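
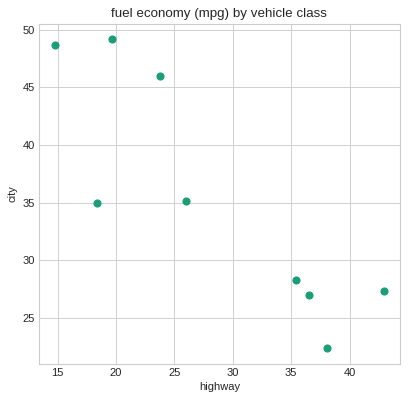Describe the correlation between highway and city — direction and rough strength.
Points are negatively correlated; strong (|r| ≈ 0.9).

negative, strong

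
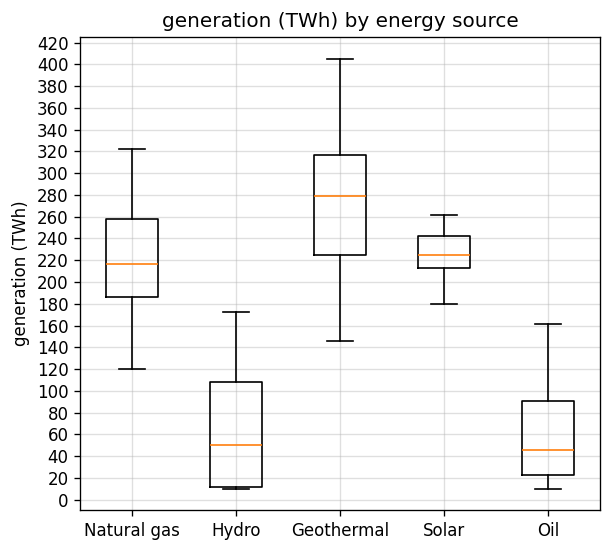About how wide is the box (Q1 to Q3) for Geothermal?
Q3 ≈ 320, Q1 ≈ 220; IQR ≈ 100.

≈ 100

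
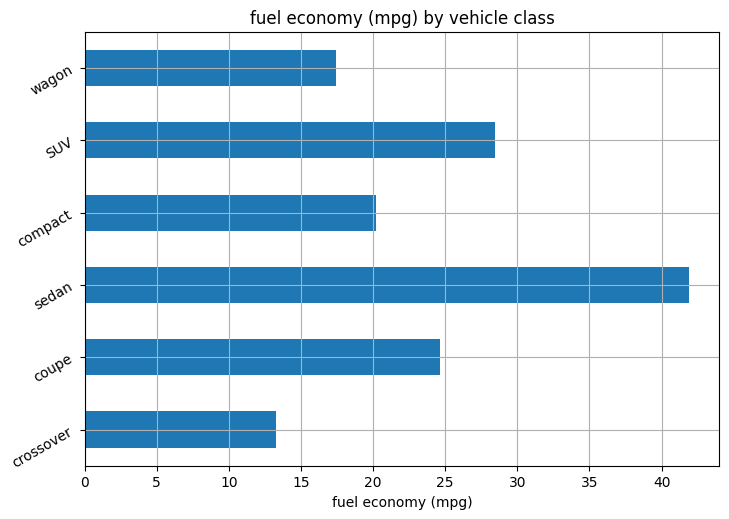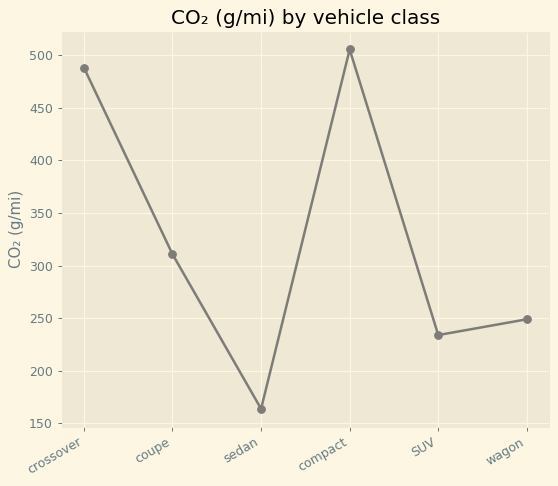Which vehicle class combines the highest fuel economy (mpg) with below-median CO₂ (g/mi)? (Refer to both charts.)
Chart 2 median CO₂ (g/mi) ≈ 300; below-median vehicle classes: sedan, SUV, wagon. Among those, sedan has the highest fuel economy (mpg) (≈ 40).

sedan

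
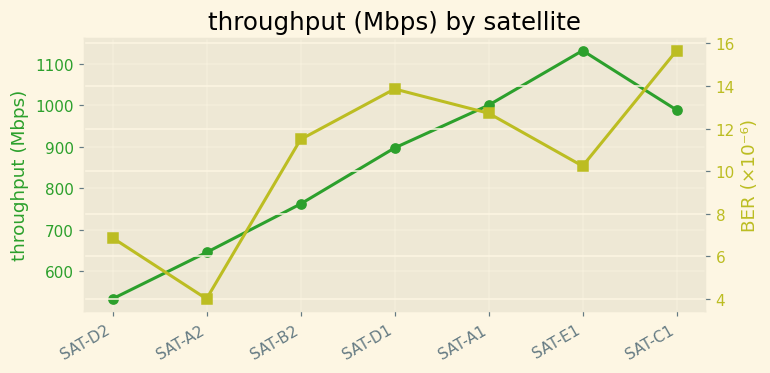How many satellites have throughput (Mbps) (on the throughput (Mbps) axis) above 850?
Above 850: SAT-D1, SAT-A1, SAT-E1, SAT-C1.

4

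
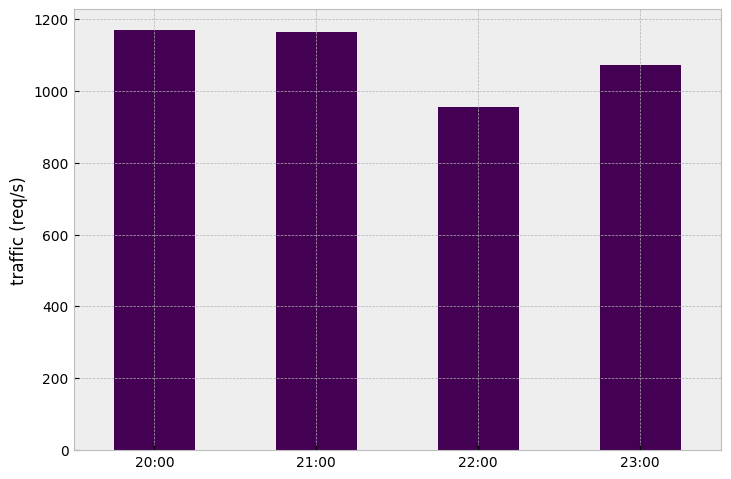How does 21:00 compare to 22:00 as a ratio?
21:00 ≈ 1200, 22:00 ≈ 1000; 1200/1000 ≈ 1.2.

≈ 1.2×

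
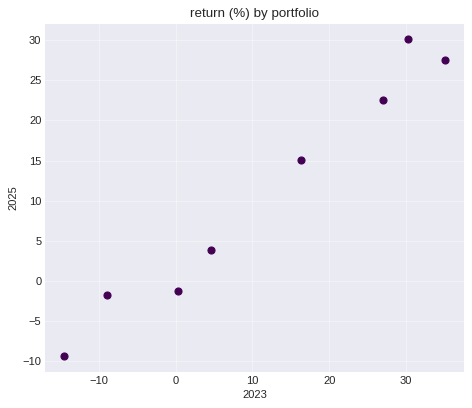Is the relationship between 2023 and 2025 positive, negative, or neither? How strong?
positive, strong

Points are positively correlated; strong (|r| ≈ 1.0).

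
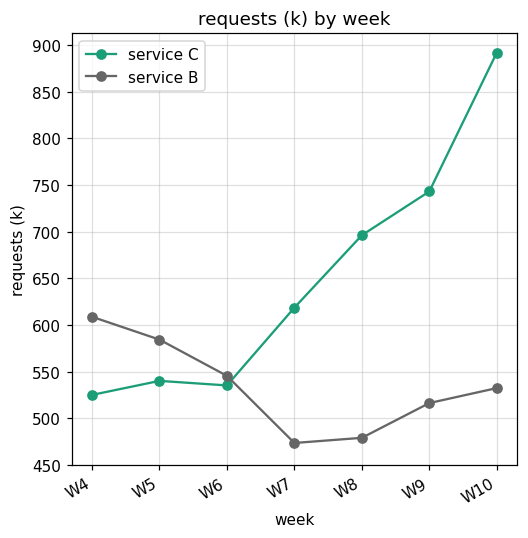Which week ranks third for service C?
Top 4 for service C: W10 ≈ 900, W9 ≈ 750, W8 ≈ 700, W7 ≈ 600.

W8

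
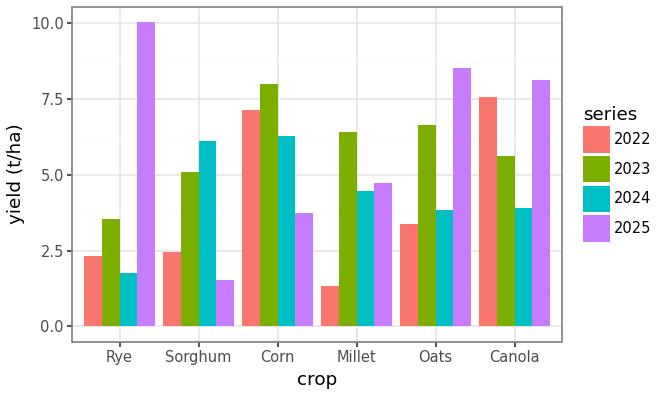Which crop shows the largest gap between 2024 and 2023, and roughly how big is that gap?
Oats, ≈ 3 t/ha

Oats: 2024 ≈ 4, 2023 ≈ 7 → gap ≈ 3. Next-largest (Millet) is only ≈ 2.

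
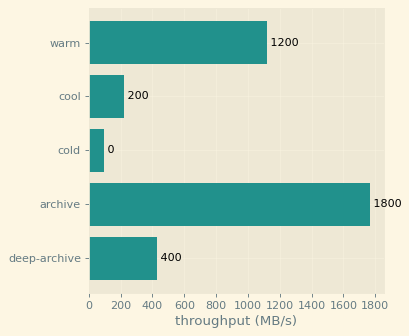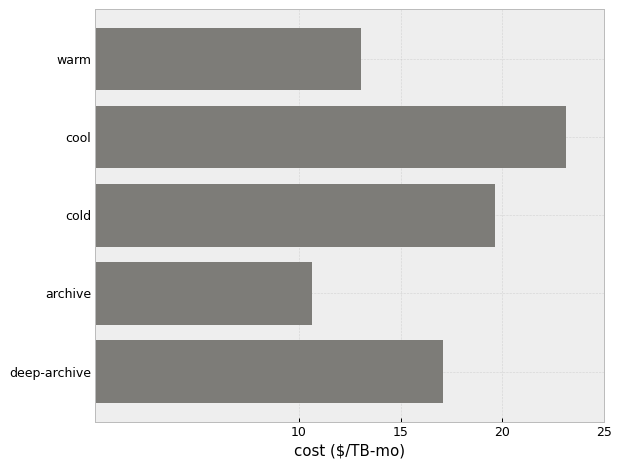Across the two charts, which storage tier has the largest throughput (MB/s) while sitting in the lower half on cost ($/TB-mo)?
archive

Chart 2 median cost ($/TB-mo) ≈ 15; below-median storage tiers: warm, archive. Among those, archive has the highest throughput (MB/s) (≈ 1800).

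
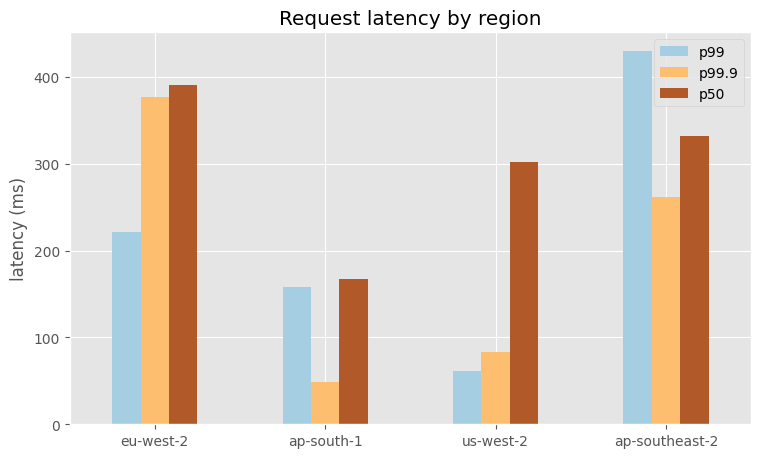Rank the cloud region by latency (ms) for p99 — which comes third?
Top 4 for p99: ap-southeast-2 ≈ 450, eu-west-2 ≈ 200, ap-south-1 ≈ 150, us-west-2 ≈ 50.

ap-south-1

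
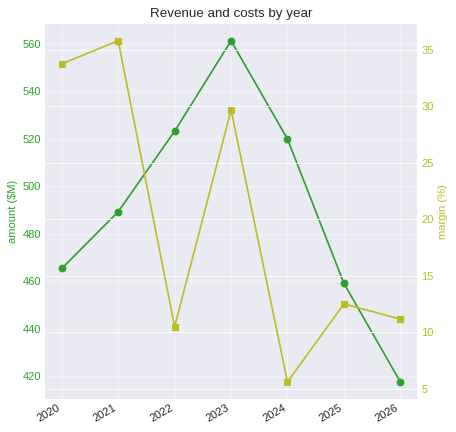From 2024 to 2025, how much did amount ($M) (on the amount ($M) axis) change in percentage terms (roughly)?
≈ -11.5%

2024 ≈ 520, 2025 ≈ 460; (460 − 520) / 520 ≈ -11.5%.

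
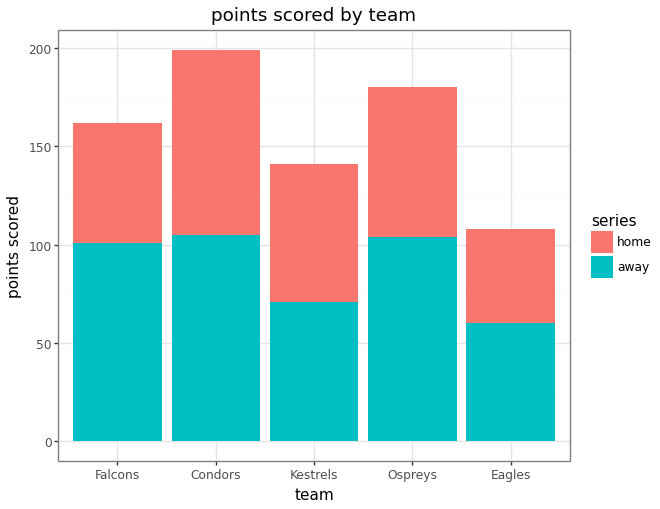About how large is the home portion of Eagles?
home top ≈ 100, bottom ≈ 60; segment ≈ 40.

≈ 40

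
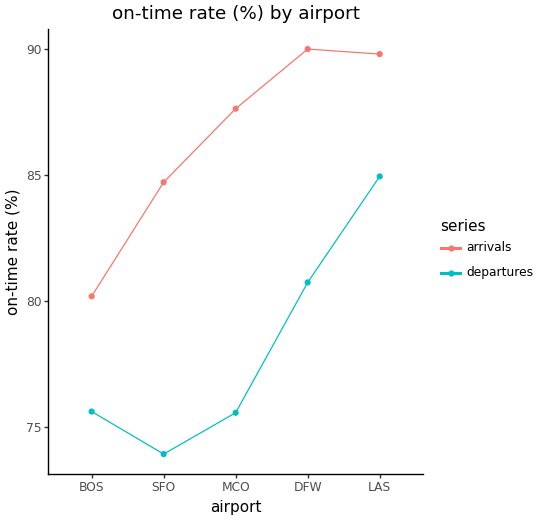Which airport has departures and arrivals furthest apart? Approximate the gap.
MCO: departures ≈ 76, arrivals ≈ 88 → gap ≈ 12. Next-largest (SFO) is only ≈ 10.

MCO, ≈ 12 %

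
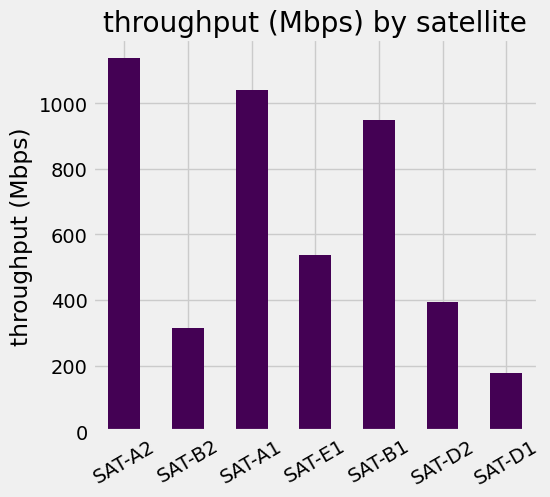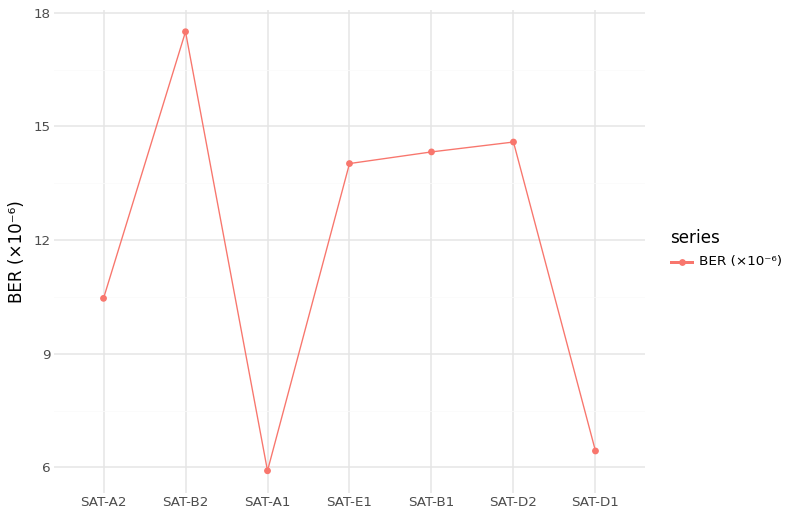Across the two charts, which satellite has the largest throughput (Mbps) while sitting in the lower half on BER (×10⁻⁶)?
Chart 2 median BER (×10⁻⁶) ≈ 14; below-median satellites: SAT-A2, SAT-A1, SAT-D1. Among those, SAT-A2 has the highest throughput (Mbps) (≈ 1200).

SAT-A2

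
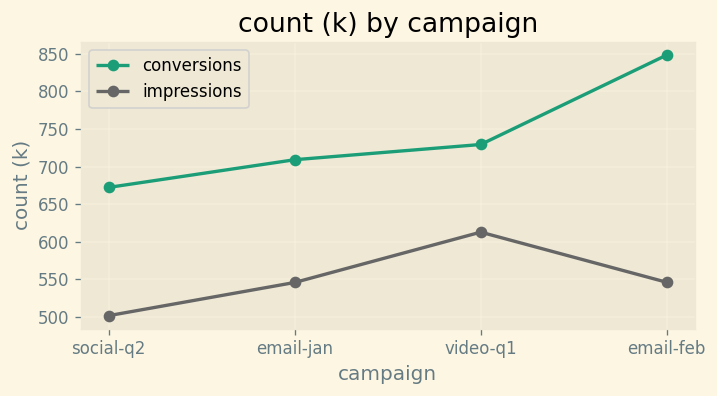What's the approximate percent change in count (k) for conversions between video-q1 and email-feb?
video-q1 ≈ 750, email-feb ≈ 850; (850 − 750) / 750 ≈ +13.3%.

≈ +13.3%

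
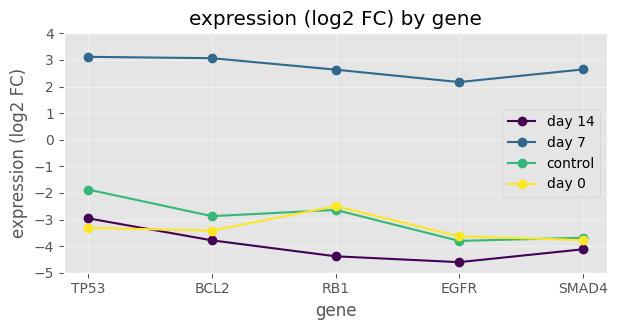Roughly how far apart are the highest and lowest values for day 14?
≈ 2

Max TP53 ≈ -3, min EGFR ≈ -5; range ≈ 2.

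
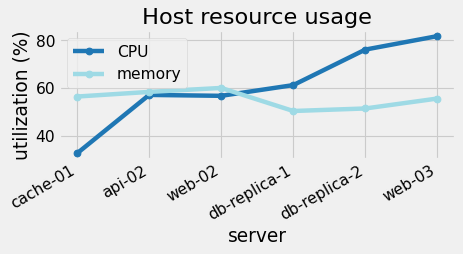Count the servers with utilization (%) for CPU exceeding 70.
Above 70: db-replica-2, web-03.

2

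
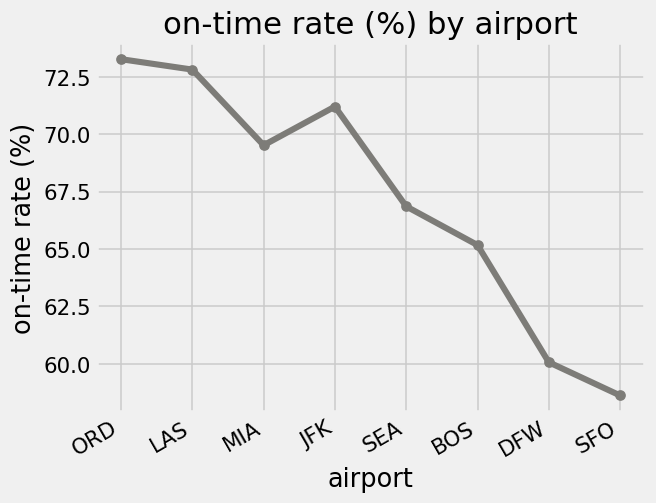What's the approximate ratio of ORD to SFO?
≈ 1.28×

ORD ≈ 74, SFO ≈ 58; 74/58 ≈ 1.28.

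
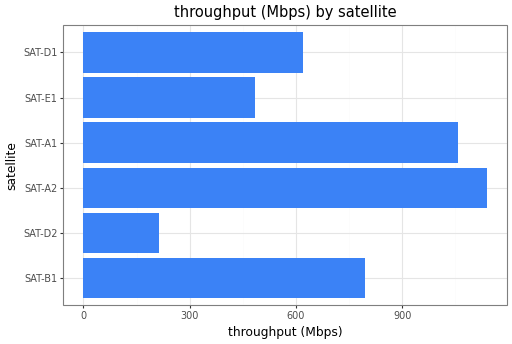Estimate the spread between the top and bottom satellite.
≈ 900

Max SAT-A2 ≈ 1100, min SAT-D2 ≈ 200; range ≈ 900.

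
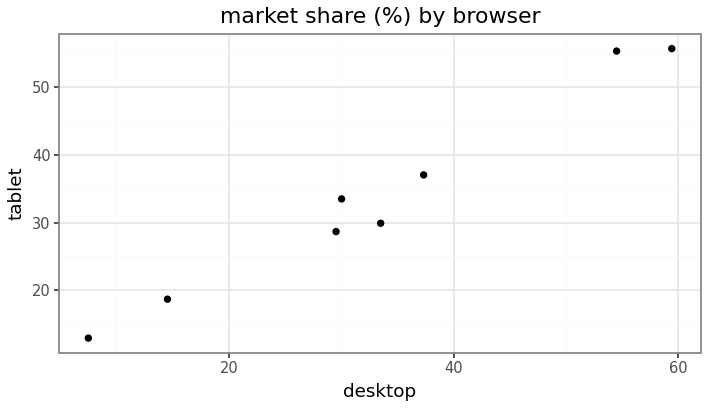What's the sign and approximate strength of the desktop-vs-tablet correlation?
positive, strong

Points are positively correlated; strong (|r| ≈ 1.0).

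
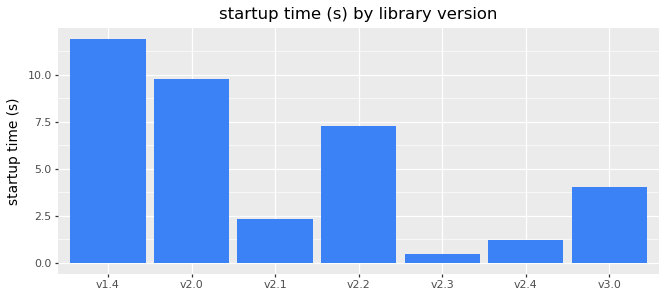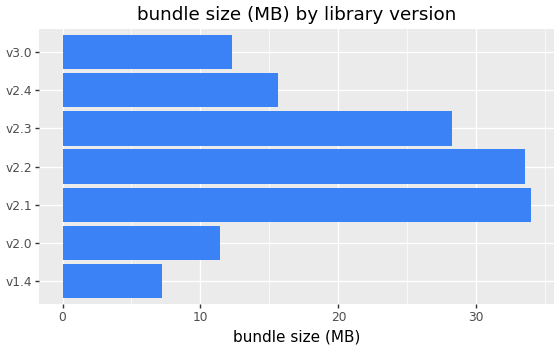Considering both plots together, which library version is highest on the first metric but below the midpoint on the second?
Chart 2 median bundle size (MB) ≈ 15; below-median library versions: v1.4, v2.0, v3.0. Among those, v1.4 has the highest startup time (s) (≈ 12).

v1.4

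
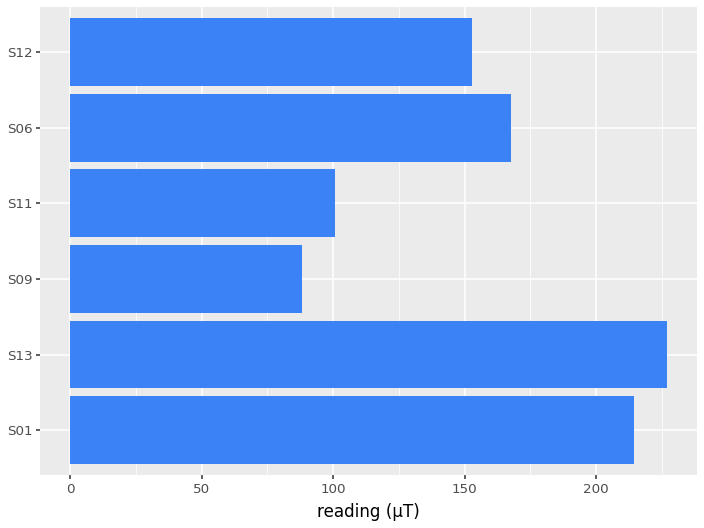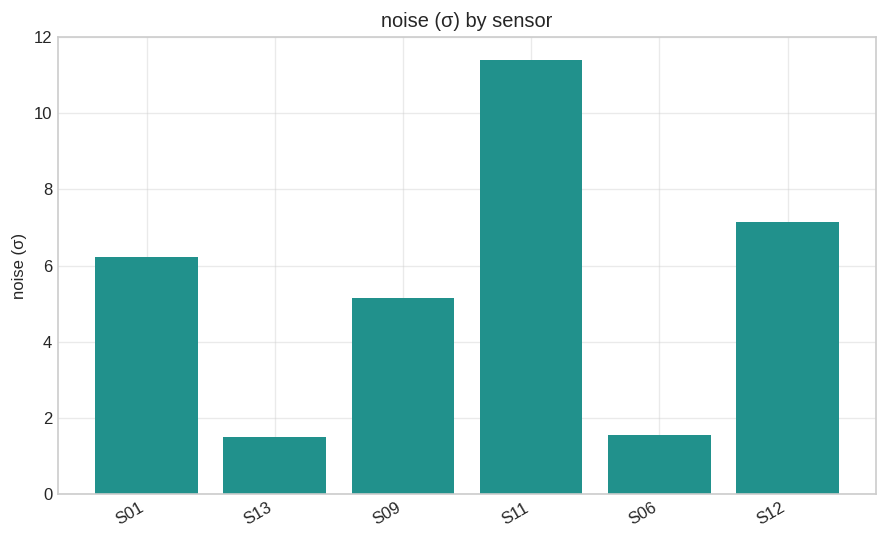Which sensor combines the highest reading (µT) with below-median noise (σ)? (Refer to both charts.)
S13

Chart 2 median noise (σ) ≈ 6; below-median sensors: S13, S09, S06. Among those, S13 has the highest reading (µT) (≈ 225).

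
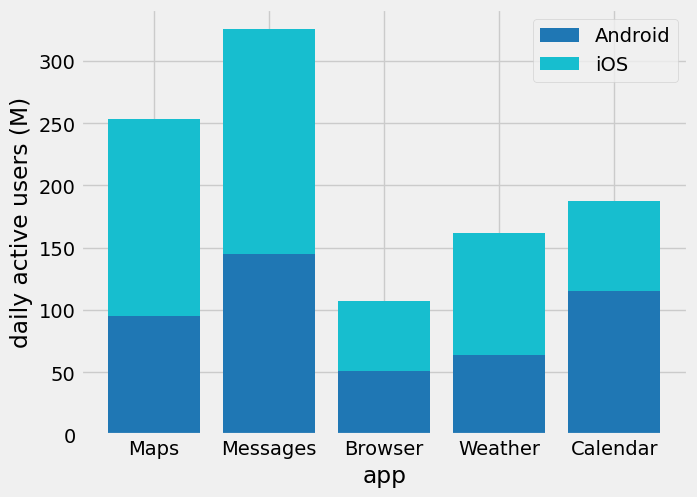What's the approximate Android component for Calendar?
≈ 100

Android top ≈ 100, bottom ≈ 0; segment ≈ 100.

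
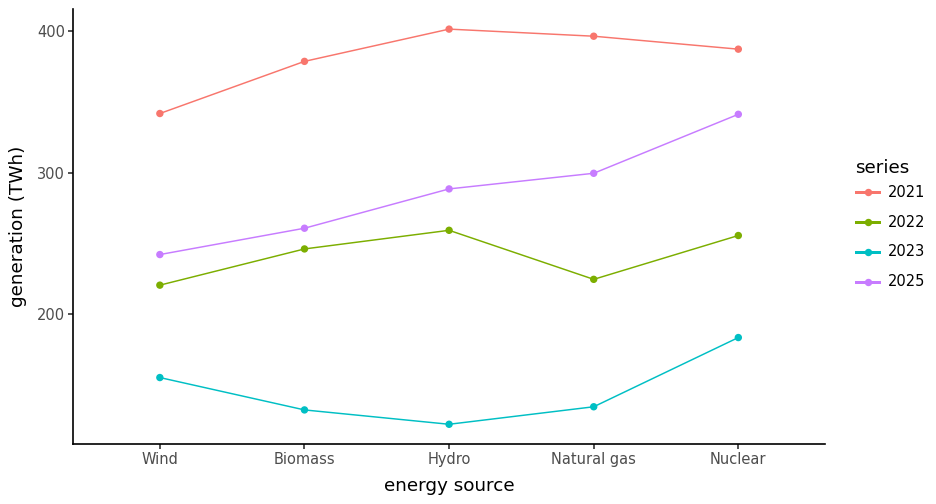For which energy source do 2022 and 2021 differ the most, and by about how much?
Natural gas, ≈ 175 TWh

Natural gas: 2022 ≈ 225, 2021 ≈ 400 → gap ≈ 175. Next-largest (Hydro) is only ≈ 150.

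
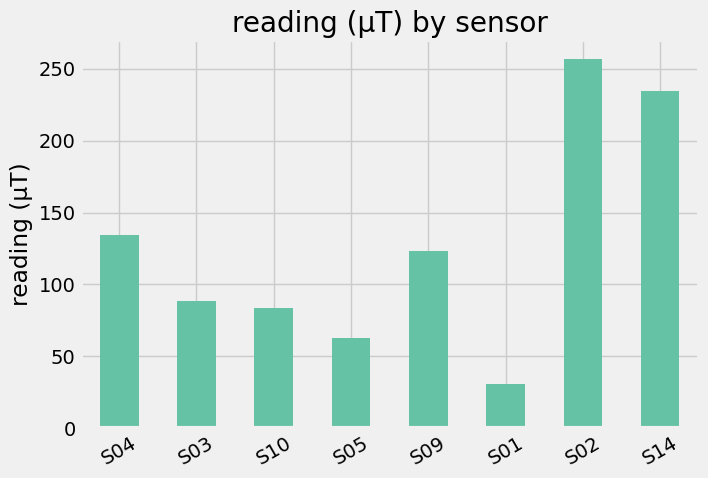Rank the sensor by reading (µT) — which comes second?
S14

Top 3: S02 ≈ 250, S14 ≈ 225, S04 ≈ 125.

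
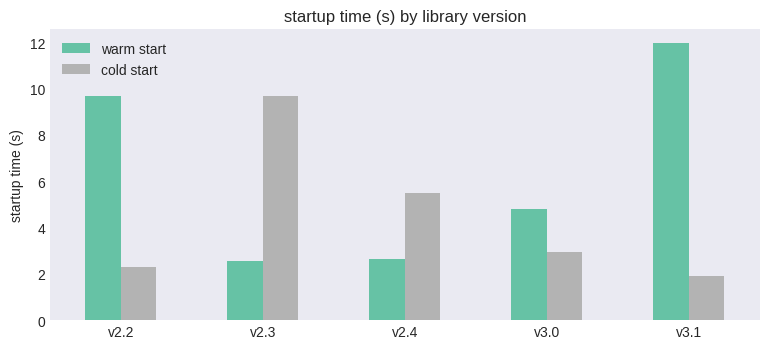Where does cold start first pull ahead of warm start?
v2.2: cold start ≈ 2 vs warm start ≈ 10 (not yet); v2.3: cold start ≈ 10 vs warm start ≈ 3 (first crossover).

v2.3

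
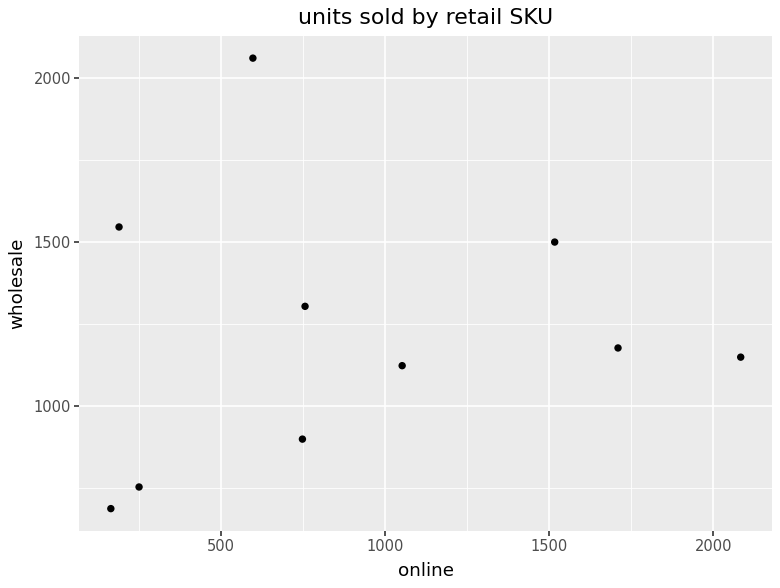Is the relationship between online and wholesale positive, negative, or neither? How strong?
no clear correlation

Points are roughly uncorrelated; weak (|r| ≈ 0.1).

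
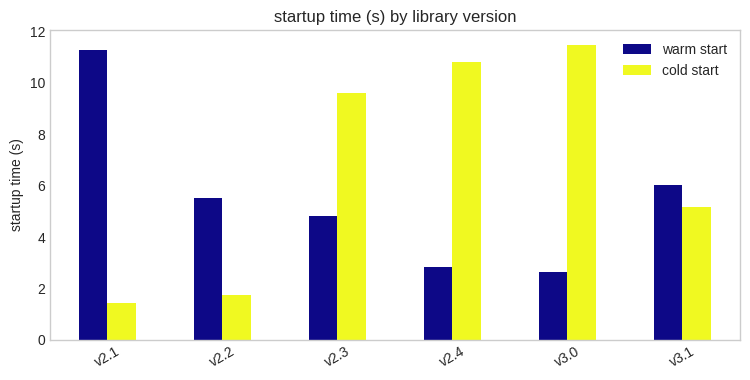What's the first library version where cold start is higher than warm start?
v2.2: cold start ≈ 2 vs warm start ≈ 6 (not yet); v2.3: cold start ≈ 10 vs warm start ≈ 5 (first crossover).

v2.3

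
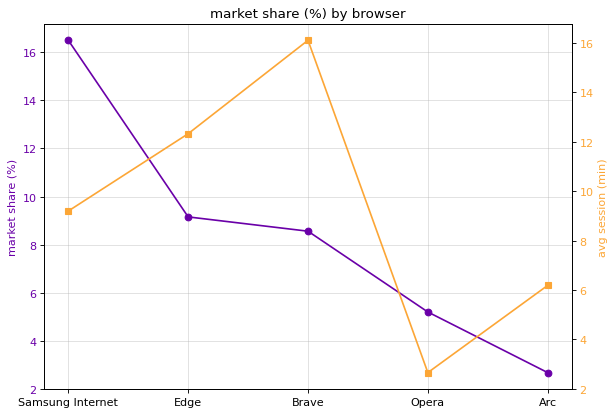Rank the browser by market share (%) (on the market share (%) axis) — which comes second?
Edge

Top 3 (on the market share (%) axis): Samsung Internet ≈ 16, Edge ≈ 10, Brave ≈ 8.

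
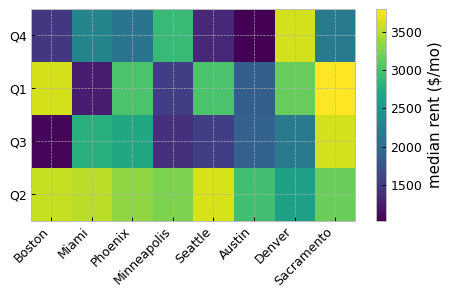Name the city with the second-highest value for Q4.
Top 3 for Q4: Denver ≈ 3500, Minneapolis ≈ 3000, Miami ≈ 2500.

Minneapolis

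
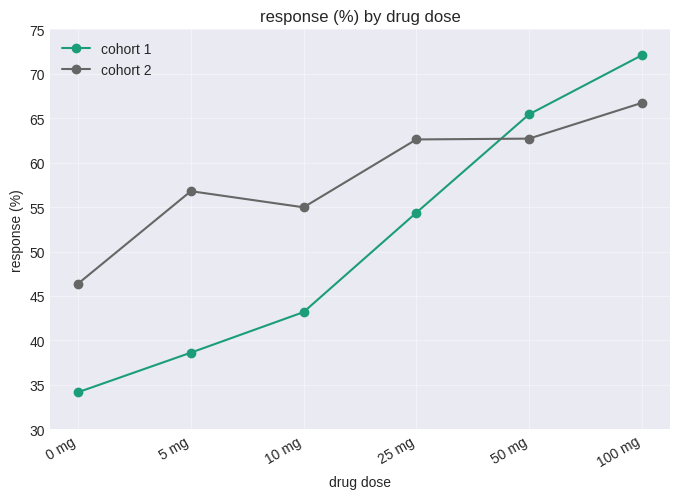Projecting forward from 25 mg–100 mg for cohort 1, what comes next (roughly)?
≈ 77.5

Last three: 55, 65, 70 → slope ≈ 7.5/step → next ≈ 77.5.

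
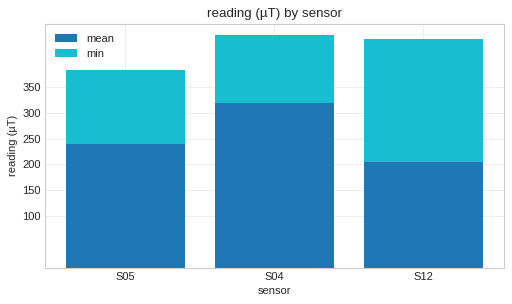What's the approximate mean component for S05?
mean top ≈ 250, bottom ≈ 0; segment ≈ 250.

≈ 250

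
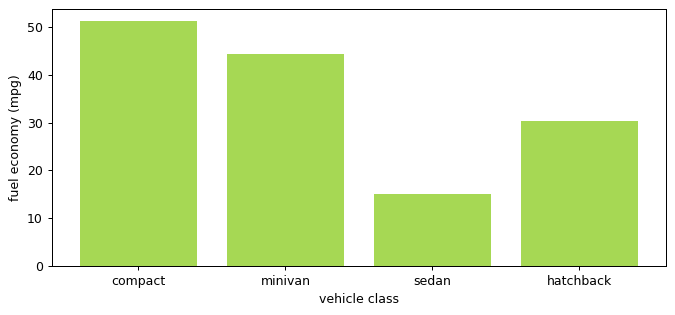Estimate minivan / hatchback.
≈ 1.5×

minivan ≈ 45, hatchback ≈ 30; 45/30 ≈ 1.5.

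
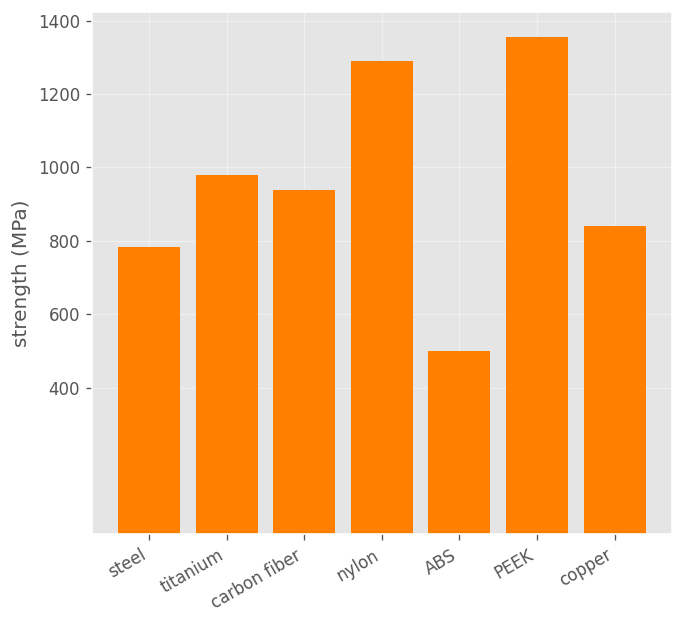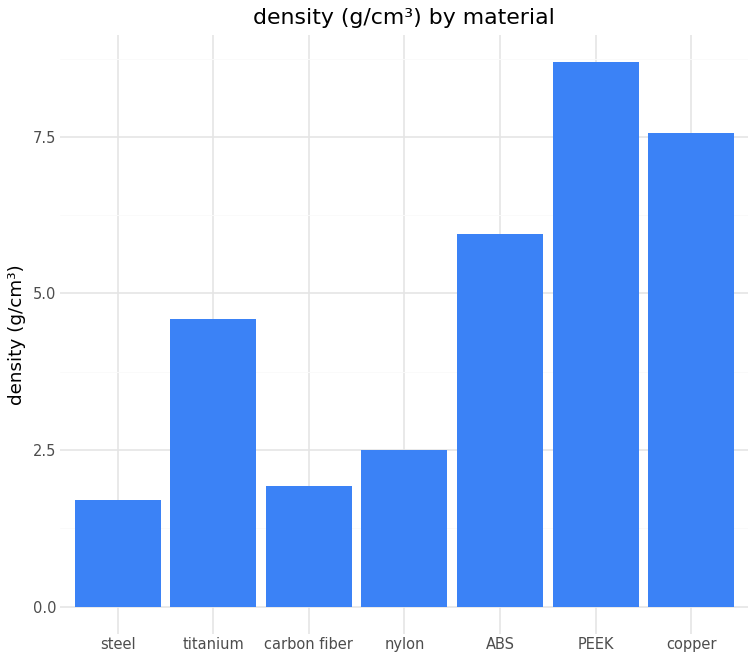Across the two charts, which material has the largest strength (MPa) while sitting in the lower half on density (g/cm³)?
Chart 2 median density (g/cm³) ≈ 5; below-median materials: steel, carbon fiber, nylon. Among those, nylon has the highest strength (MPa) (≈ 1200).

nylon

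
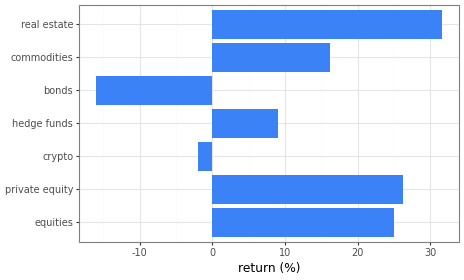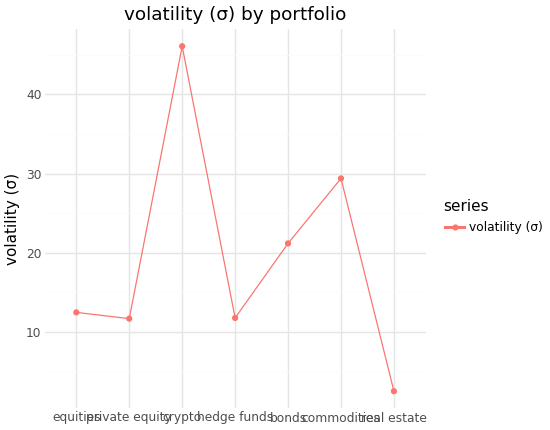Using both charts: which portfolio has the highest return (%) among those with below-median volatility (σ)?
Chart 2 median volatility (σ) ≈ 10; below-median portfolios: private equity, hedge funds, real estate. Among those, real estate has the highest return (%) (≈ 30).

real estate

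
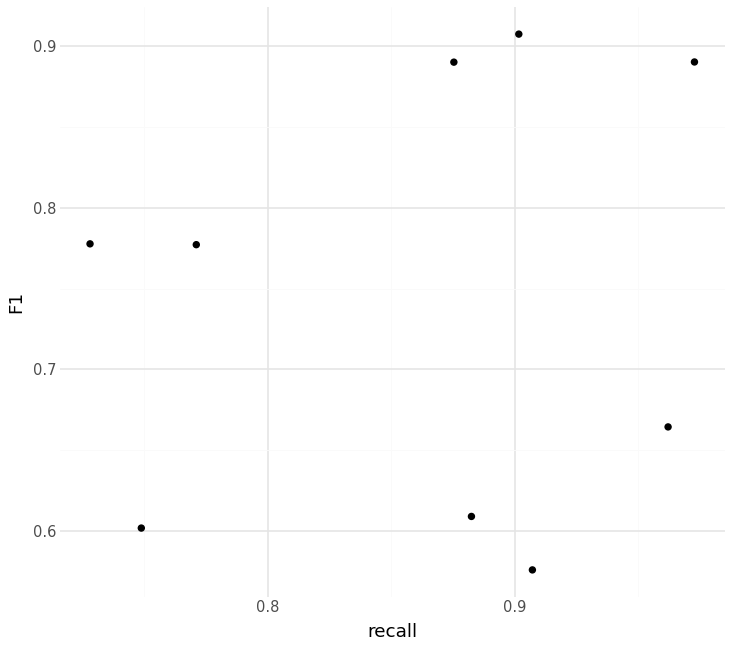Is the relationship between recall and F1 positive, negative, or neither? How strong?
no clear correlation

Points are roughly uncorrelated; weak (|r| ≈ 0.2).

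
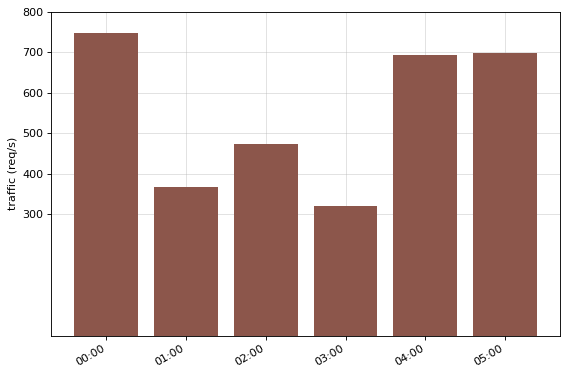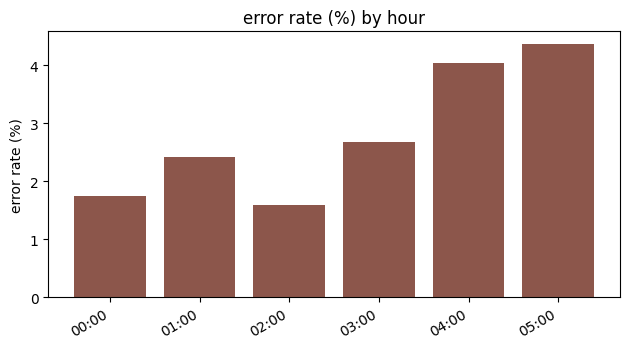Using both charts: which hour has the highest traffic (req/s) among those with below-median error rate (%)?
00:00

Chart 2 median error rate (%) ≈ 2.5; below-median hours: 00:00, 01:00, 02:00. Among those, 00:00 has the highest traffic (req/s) (≈ 700).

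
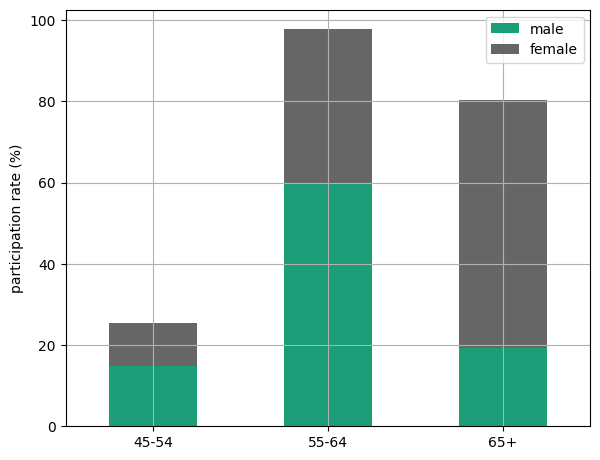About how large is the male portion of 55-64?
≈ 60

male top ≈ 60, bottom ≈ 0; segment ≈ 60.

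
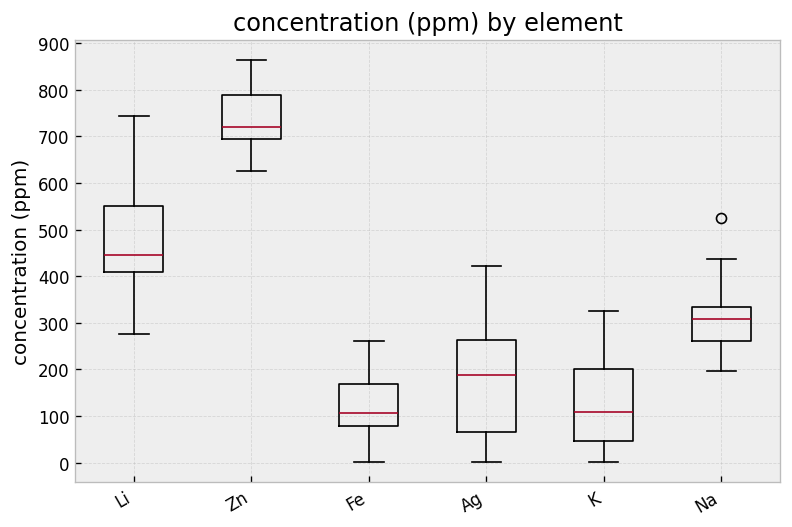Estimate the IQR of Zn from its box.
≈ 100

Q3 ≈ 800, Q1 ≈ 700; IQR ≈ 100.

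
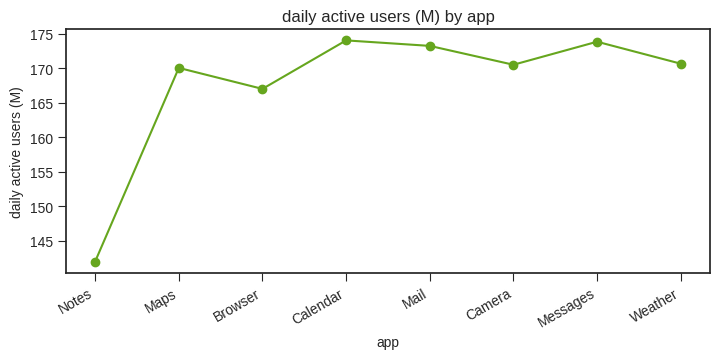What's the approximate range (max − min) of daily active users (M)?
Max Calendar ≈ 175, min Notes ≈ 140; range ≈ 35.

≈ 35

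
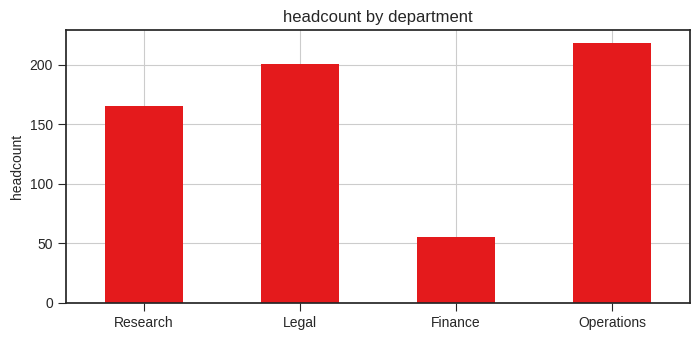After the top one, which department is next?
Legal

Top 3: Operations ≈ 220, Legal ≈ 200, Research ≈ 160.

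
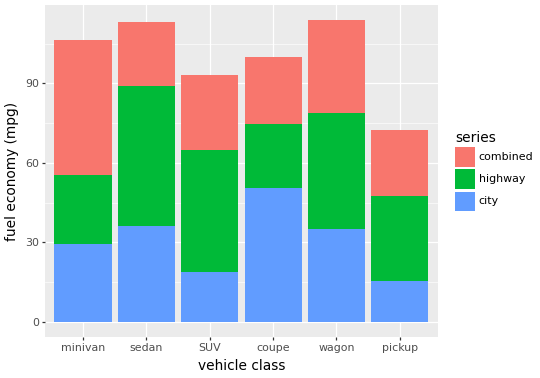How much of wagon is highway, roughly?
≈ 40

highway top ≈ 80, bottom ≈ 40; segment ≈ 40.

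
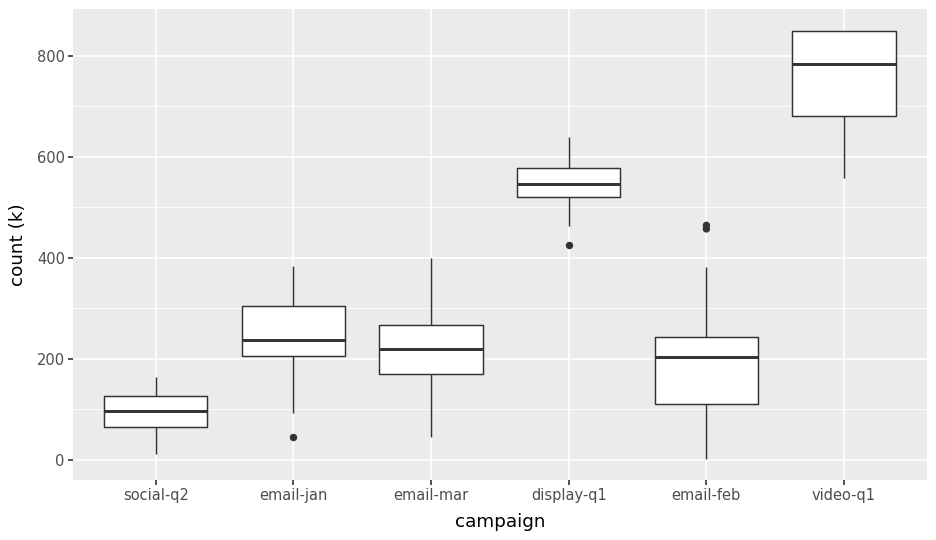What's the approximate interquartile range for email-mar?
≈ 100

Q3 ≈ 300, Q1 ≈ 200; IQR ≈ 100.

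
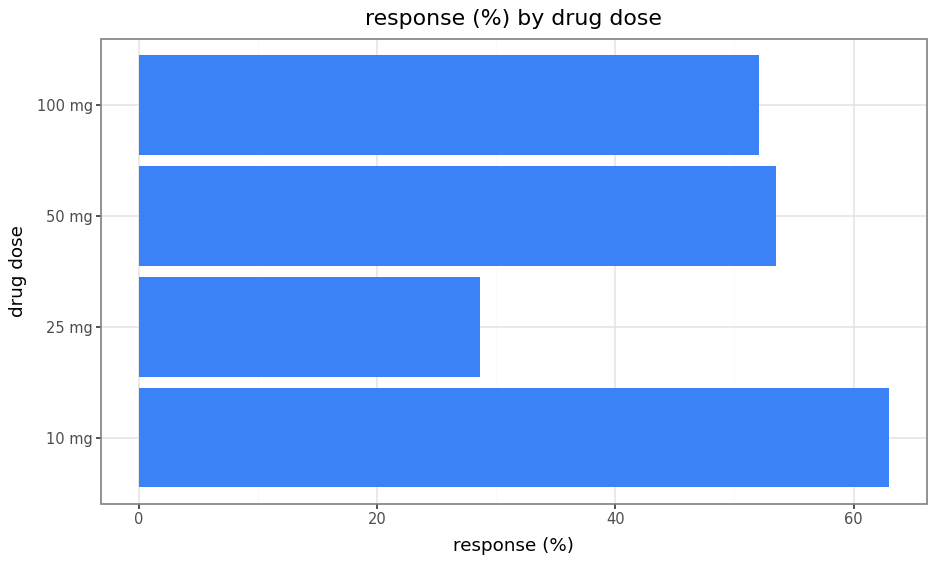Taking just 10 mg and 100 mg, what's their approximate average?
≈ 55

(60 + 50) / 2 ≈ 55.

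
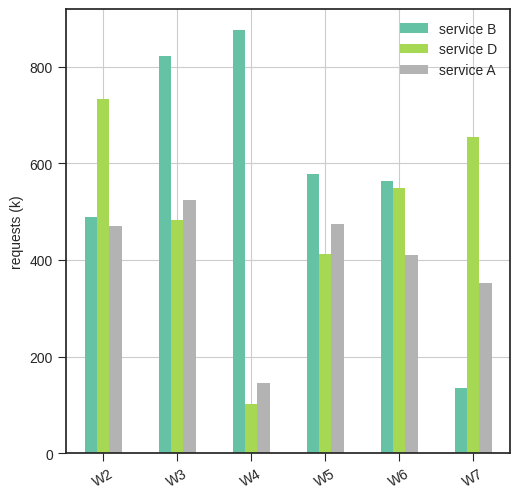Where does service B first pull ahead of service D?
W2: service B ≈ 500 vs service D ≈ 700 (not yet); W3: service B ≈ 800 vs service D ≈ 500 (first crossover).

W3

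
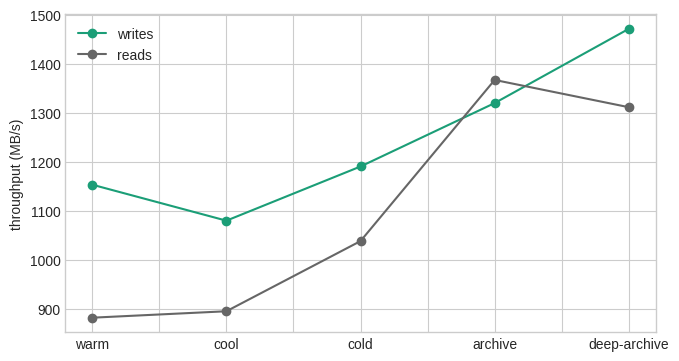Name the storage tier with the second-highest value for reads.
deep-archive

Top 3 for reads: archive ≈ 1350, deep-archive ≈ 1300, cold ≈ 1050.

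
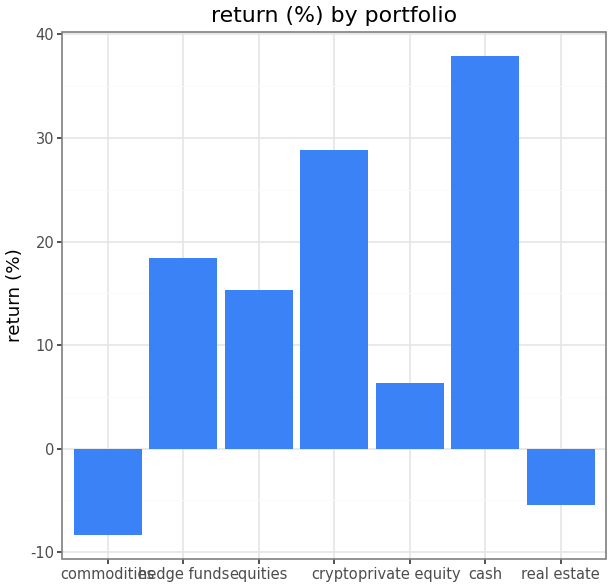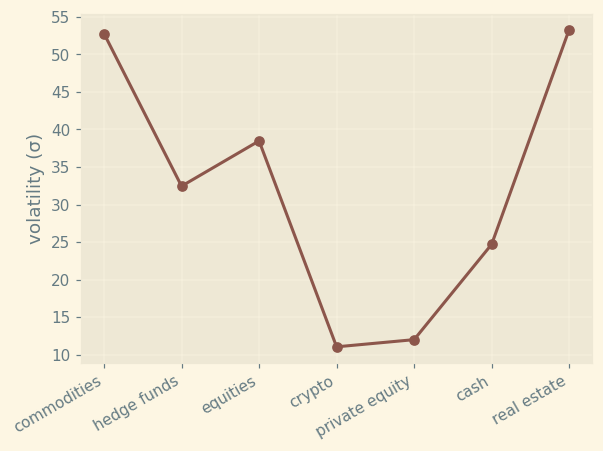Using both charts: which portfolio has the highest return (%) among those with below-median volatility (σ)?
Chart 2 median volatility (σ) ≈ 30; below-median portfolios: crypto, private equity, cash. Among those, cash has the highest return (%) (≈ 40).

cash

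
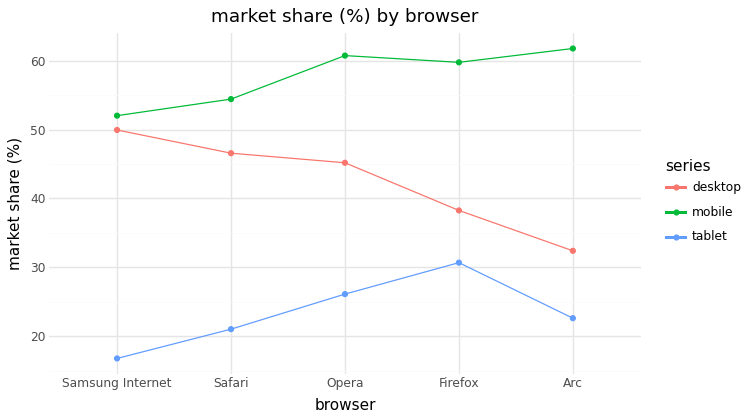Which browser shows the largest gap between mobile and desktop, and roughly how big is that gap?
Arc: mobile ≈ 60, desktop ≈ 30 → gap ≈ 30. Next-largest (Firefox) is only ≈ 20.

Arc, ≈ 30 %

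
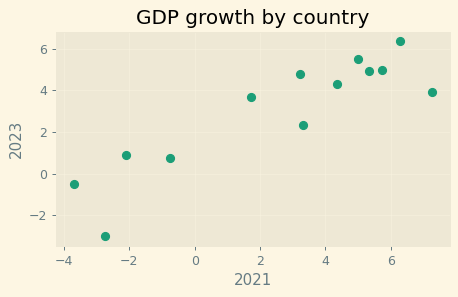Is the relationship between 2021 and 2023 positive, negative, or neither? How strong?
Points are positively correlated; strong (|r| ≈ 0.9).

positive, strong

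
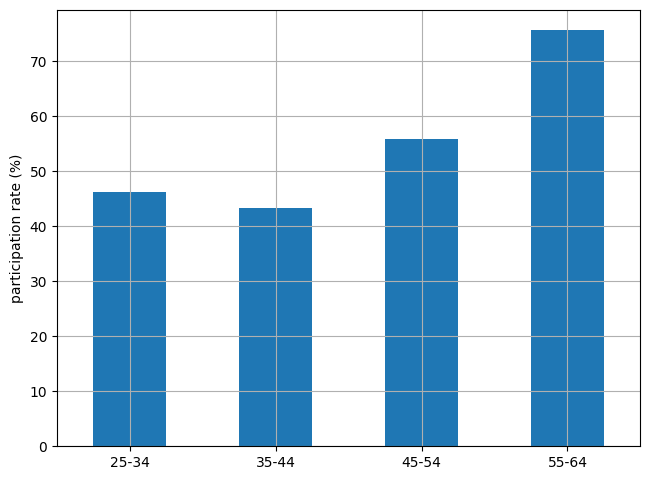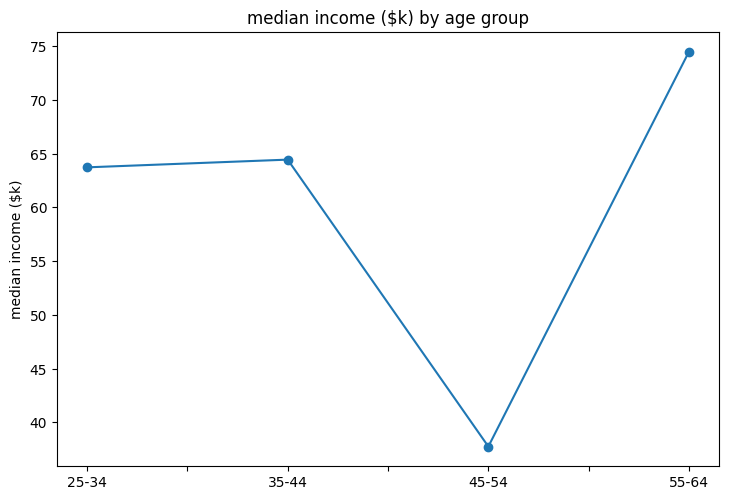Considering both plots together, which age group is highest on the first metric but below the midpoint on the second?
45-54

Chart 2 median median income ($k) ≈ 60; below-median age groups: 25-34, 45-54. Among those, 45-54 has the highest participation rate (%) (≈ 60).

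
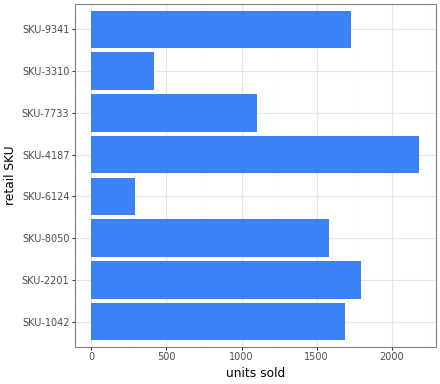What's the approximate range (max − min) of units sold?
Max SKU-4187 ≈ 2200, min SKU-6124 ≈ 200; range ≈ 2000.

≈ 2000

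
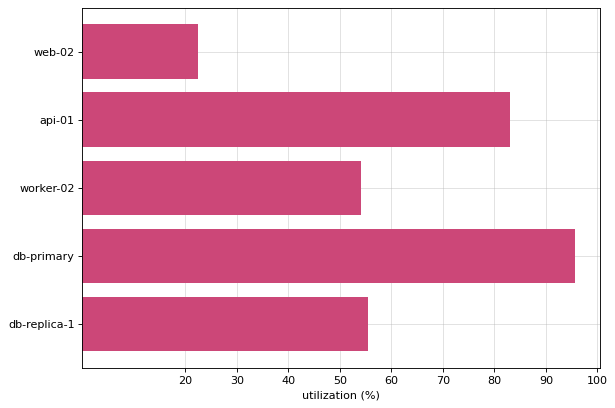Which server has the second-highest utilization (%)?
api-01

Top 3: db-primary ≈ 100, api-01 ≈ 80, db-replica-1 ≈ 60.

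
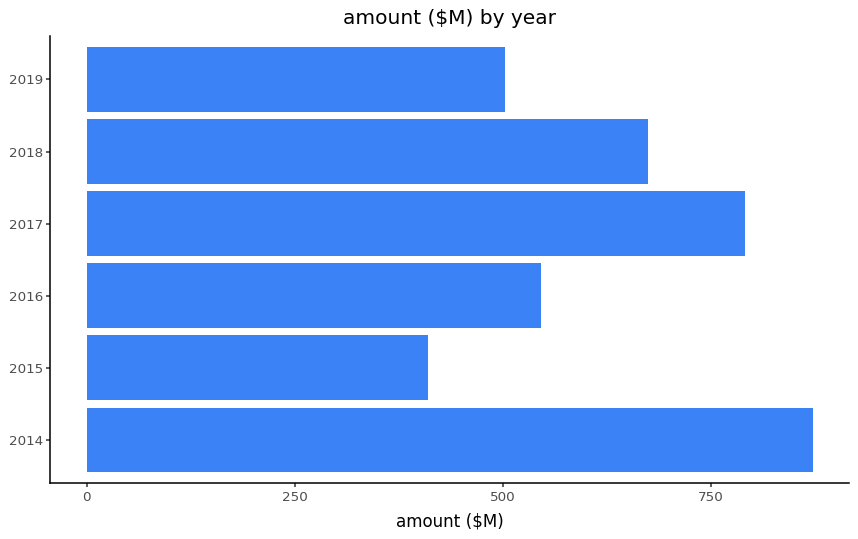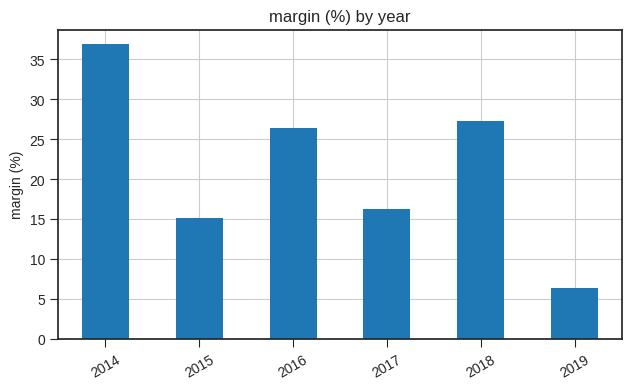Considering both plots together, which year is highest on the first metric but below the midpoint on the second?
Chart 2 median margin (%) ≈ 20; below-median years: 2015, 2017, 2019. Among those, 2017 has the highest amount ($M) (≈ 800).

2017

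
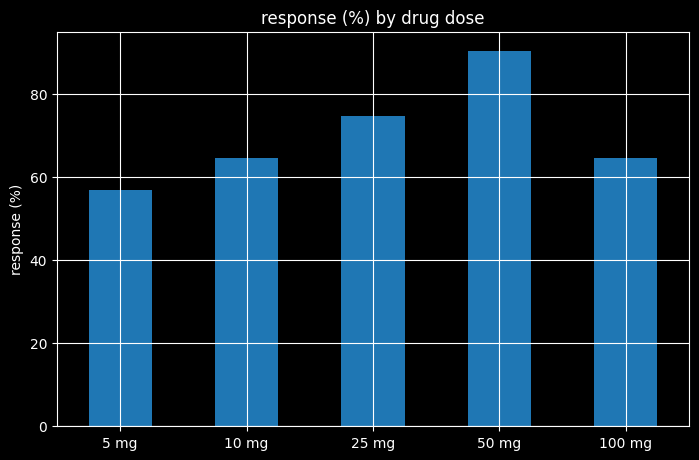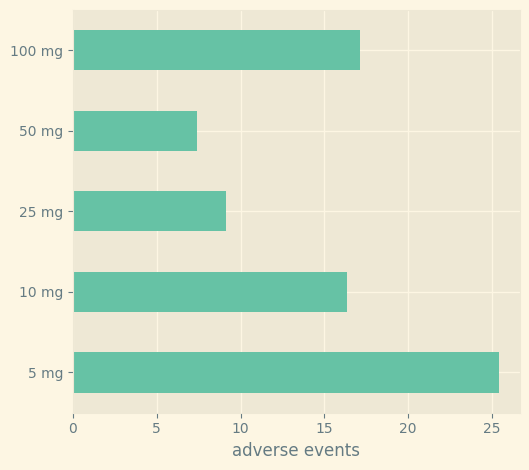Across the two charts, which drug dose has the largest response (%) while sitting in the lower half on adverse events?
50 mg

Chart 2 median adverse events ≈ 15; below-median drug doses: 25 mg, 50 mg. Among those, 50 mg has the highest response (%) (≈ 90).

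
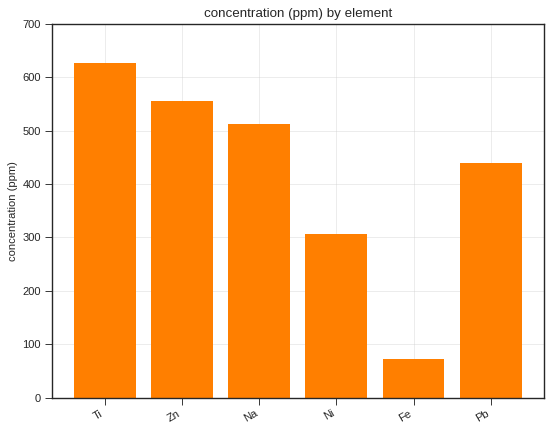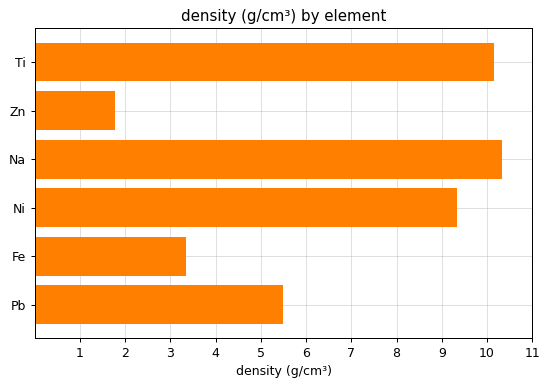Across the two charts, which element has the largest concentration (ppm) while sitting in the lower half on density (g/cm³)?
Zn

Chart 2 median density (g/cm³) ≈ 7; below-median elements: Zn, Fe, Pb. Among those, Zn has the highest concentration (ppm) (≈ 600).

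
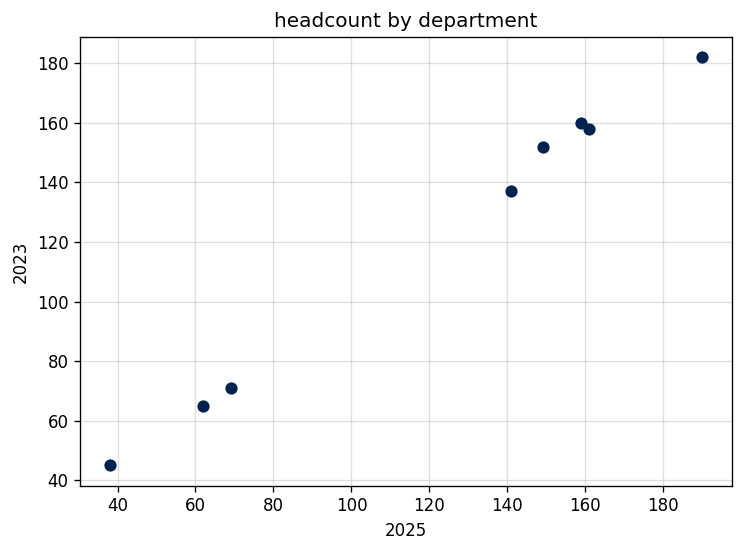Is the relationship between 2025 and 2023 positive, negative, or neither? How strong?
positive, strong

Points are positively correlated; strong (|r| ≈ 1.0).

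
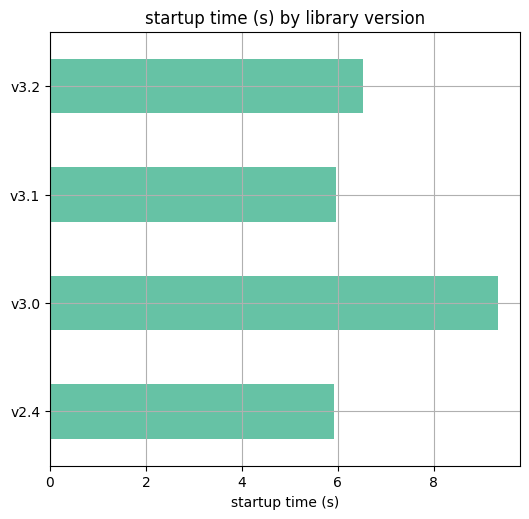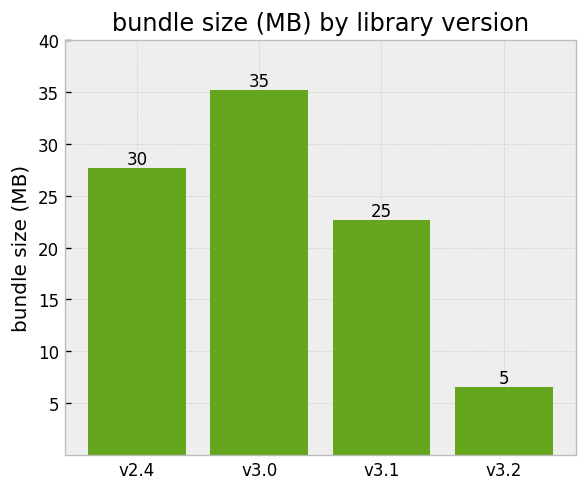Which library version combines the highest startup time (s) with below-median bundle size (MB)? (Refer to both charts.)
Chart 2 median bundle size (MB) ≈ 25; below-median library versions: v3.1, v3.2. Among those, v3.2 has the highest startup time (s) (≈ 7).

v3.2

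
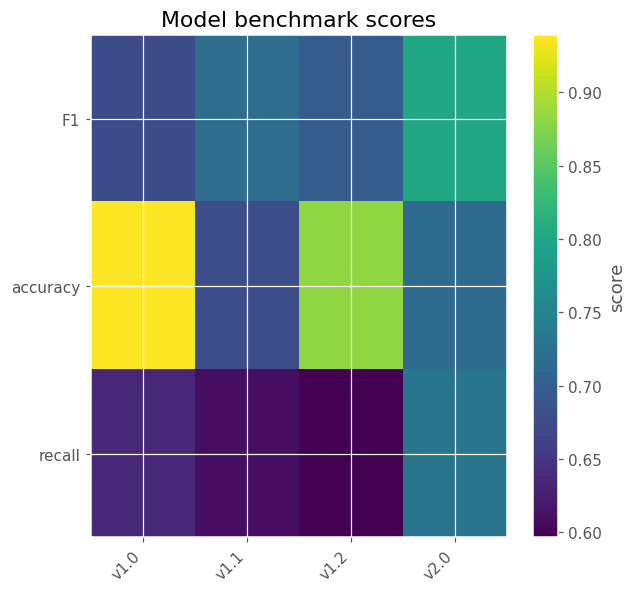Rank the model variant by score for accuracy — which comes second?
Top 3 for accuracy: v1.0 ≈ 0.95, v1.2 ≈ 0.90, v2.0 ≈ 0.70.

v1.2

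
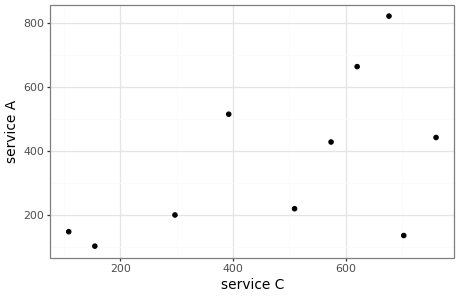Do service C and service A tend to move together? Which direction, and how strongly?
Points are positively correlated; moderate (|r| ≈ 0.6).

positive, moderate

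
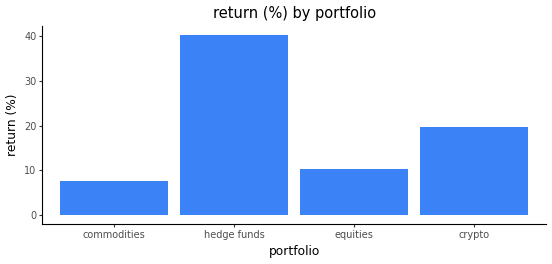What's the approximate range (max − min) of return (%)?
≈ 30

Max hedge funds ≈ 40, min commodities ≈ 10; range ≈ 30.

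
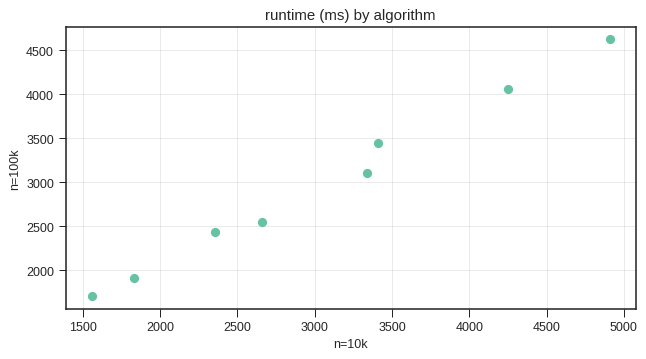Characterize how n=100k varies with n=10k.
positive, strong

Points are positively correlated; strong (|r| ≈ 1.0).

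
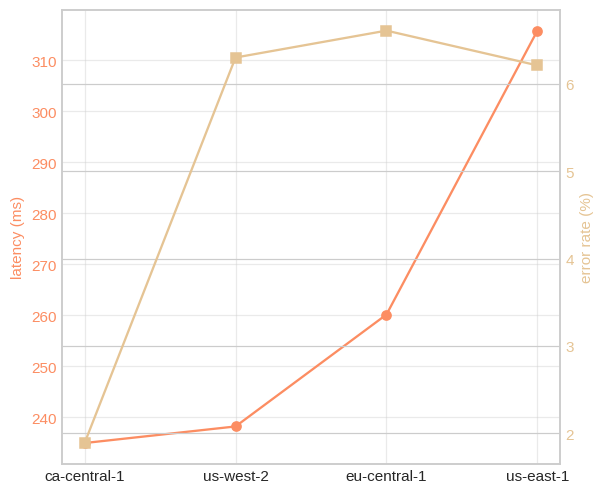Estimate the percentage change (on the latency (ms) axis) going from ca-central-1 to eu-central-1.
ca-central-1 ≈ 230, eu-central-1 ≈ 260; (260 − 230) / 230 ≈ +13%.

≈ +13%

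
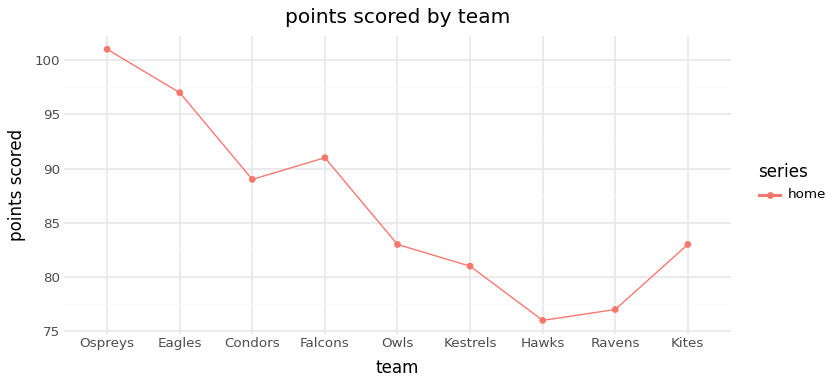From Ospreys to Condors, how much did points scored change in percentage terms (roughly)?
Ospreys ≈ 100, Condors ≈ 90; (90 − 100) / 100 ≈ -10%.

≈ -10%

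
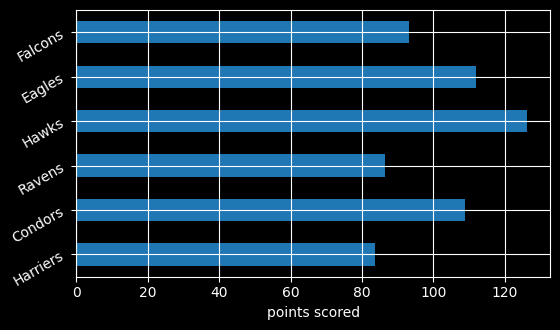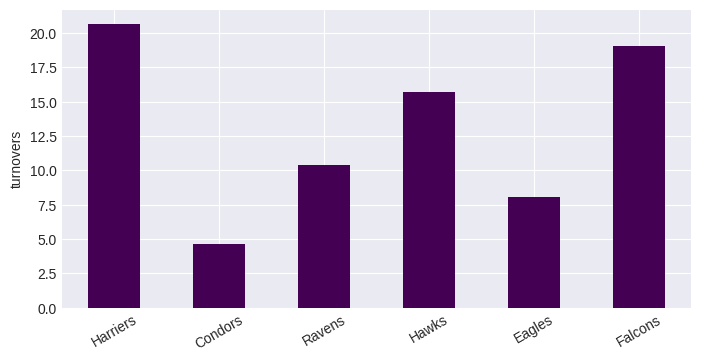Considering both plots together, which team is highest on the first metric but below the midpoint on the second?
Eagles

Chart 2 median turnovers ≈ 14; below-median teams: Condors, Ravens, Eagles. Among those, Eagles has the highest points scored (≈ 120).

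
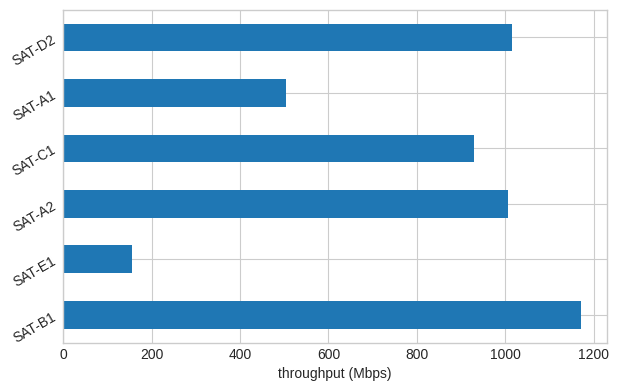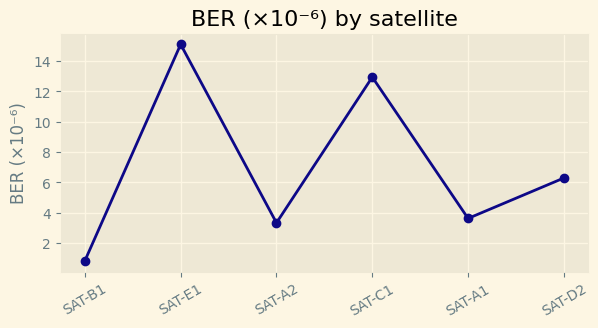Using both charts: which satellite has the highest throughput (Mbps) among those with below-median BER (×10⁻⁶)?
SAT-B1

Chart 2 median BER (×10⁻⁶) ≈ 4; below-median satellites: SAT-B1, SAT-A2, SAT-A1. Among those, SAT-B1 has the highest throughput (Mbps) (≈ 1200).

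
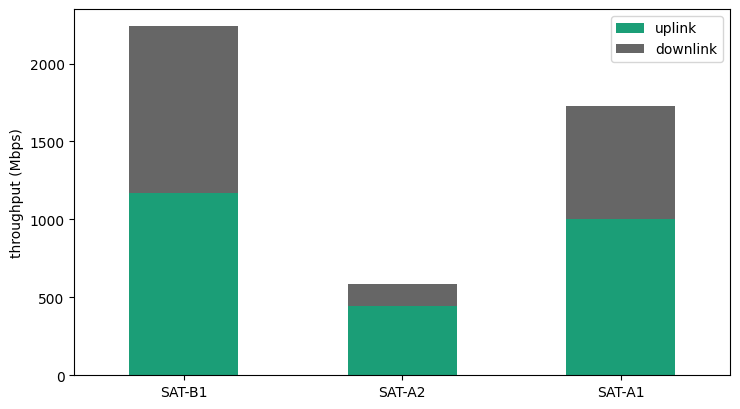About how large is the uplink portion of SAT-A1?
uplink top ≈ 1000, bottom ≈ 0; segment ≈ 1000.

≈ 1000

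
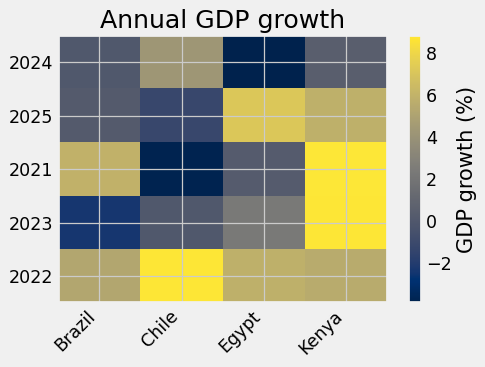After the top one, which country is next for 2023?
Egypt

Top 3 for 2023: Kenya ≈ 8, Egypt ≈ 2, Chile ≈ 0.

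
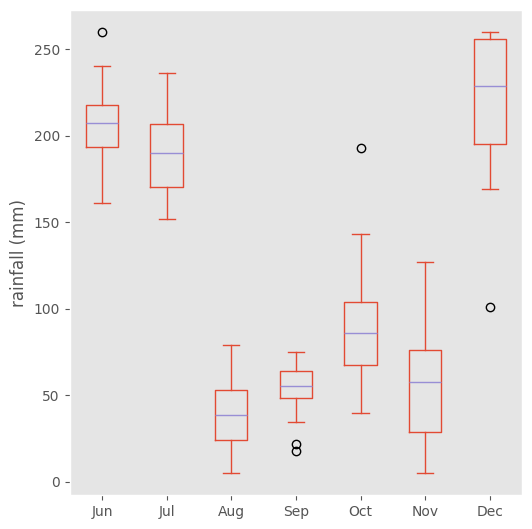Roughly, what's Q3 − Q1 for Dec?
≈ 60

Q3 ≈ 260, Q1 ≈ 200; IQR ≈ 60.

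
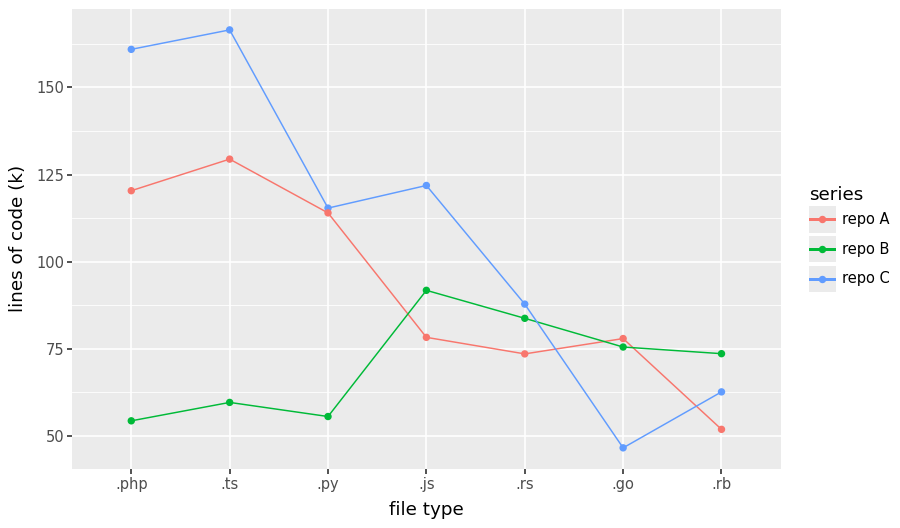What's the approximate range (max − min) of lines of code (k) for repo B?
Max .js ≈ 100, min .php ≈ 60; range ≈ 40.

≈ 40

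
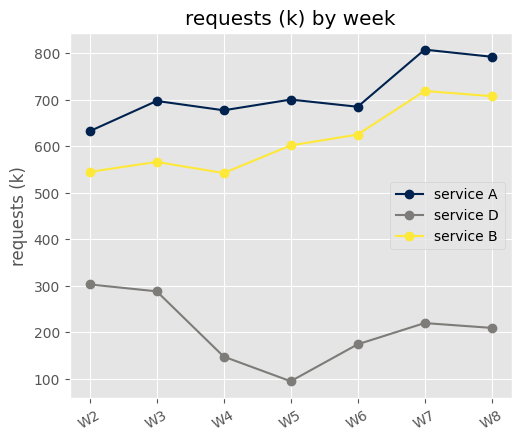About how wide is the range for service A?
≈ 200

Max W7 ≈ 800, min W2 ≈ 600; range ≈ 200.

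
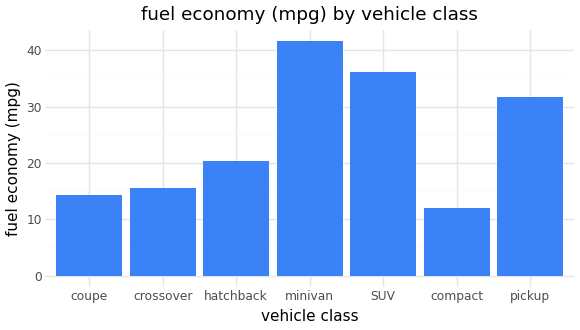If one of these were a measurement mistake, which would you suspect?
minivan

minivan ≈ 40; the rest sit between ≈ 10 and ≈ 35.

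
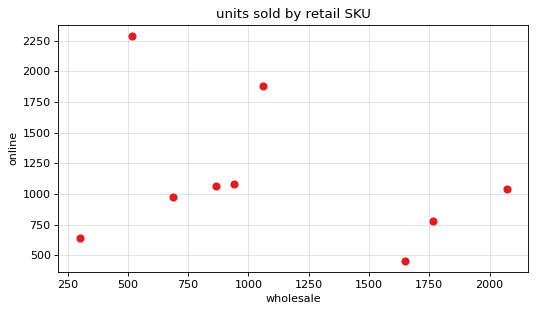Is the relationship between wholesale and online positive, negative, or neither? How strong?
negative, weak

Points are negatively correlated; weak (|r| ≈ 0.3).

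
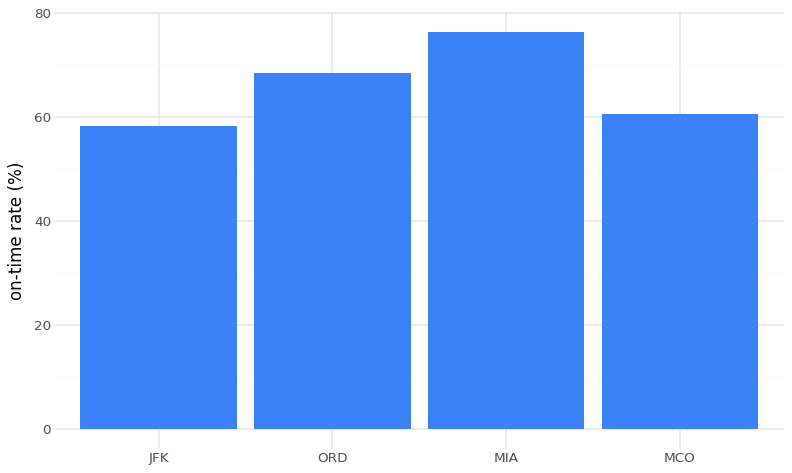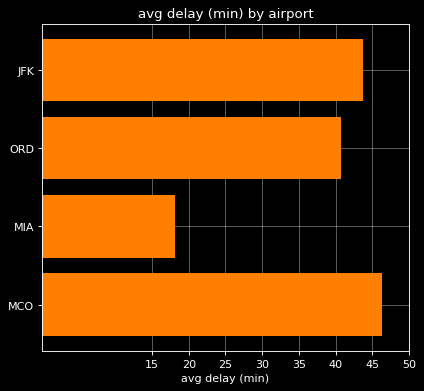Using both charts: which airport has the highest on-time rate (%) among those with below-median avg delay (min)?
MIA

Chart 2 median avg delay (min) ≈ 40; below-median airports: ORD, MIA. Among those, MIA has the highest on-time rate (%) (≈ 80).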